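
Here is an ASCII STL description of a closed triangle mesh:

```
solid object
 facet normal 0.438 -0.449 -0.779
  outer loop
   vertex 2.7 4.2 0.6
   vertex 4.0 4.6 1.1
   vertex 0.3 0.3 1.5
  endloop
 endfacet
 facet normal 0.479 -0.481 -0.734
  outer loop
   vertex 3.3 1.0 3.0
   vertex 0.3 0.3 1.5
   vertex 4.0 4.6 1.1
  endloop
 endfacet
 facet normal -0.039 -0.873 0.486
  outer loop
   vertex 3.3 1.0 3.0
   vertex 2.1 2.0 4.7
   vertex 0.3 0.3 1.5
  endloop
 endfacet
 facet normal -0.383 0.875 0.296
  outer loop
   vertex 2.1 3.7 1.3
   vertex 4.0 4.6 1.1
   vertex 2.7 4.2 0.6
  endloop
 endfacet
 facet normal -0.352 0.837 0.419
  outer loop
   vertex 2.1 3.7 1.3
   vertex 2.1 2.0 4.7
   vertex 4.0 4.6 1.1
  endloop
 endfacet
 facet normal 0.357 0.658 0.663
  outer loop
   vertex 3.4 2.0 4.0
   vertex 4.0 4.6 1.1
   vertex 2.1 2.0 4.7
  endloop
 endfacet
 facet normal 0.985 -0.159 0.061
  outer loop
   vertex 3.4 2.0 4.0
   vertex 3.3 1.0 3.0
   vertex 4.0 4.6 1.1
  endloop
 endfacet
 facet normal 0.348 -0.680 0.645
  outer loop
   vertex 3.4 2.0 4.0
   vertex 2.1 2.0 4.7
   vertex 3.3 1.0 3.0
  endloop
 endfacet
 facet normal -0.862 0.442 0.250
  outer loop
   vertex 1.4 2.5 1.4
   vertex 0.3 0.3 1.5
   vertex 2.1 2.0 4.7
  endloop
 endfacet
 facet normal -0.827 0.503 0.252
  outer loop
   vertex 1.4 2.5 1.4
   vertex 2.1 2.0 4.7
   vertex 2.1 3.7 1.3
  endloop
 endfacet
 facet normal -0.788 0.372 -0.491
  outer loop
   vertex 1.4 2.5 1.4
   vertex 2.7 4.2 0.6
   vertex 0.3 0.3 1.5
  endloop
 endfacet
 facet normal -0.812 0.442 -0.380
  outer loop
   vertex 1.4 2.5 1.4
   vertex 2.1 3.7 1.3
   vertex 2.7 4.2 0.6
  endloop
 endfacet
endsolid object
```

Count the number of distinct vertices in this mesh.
8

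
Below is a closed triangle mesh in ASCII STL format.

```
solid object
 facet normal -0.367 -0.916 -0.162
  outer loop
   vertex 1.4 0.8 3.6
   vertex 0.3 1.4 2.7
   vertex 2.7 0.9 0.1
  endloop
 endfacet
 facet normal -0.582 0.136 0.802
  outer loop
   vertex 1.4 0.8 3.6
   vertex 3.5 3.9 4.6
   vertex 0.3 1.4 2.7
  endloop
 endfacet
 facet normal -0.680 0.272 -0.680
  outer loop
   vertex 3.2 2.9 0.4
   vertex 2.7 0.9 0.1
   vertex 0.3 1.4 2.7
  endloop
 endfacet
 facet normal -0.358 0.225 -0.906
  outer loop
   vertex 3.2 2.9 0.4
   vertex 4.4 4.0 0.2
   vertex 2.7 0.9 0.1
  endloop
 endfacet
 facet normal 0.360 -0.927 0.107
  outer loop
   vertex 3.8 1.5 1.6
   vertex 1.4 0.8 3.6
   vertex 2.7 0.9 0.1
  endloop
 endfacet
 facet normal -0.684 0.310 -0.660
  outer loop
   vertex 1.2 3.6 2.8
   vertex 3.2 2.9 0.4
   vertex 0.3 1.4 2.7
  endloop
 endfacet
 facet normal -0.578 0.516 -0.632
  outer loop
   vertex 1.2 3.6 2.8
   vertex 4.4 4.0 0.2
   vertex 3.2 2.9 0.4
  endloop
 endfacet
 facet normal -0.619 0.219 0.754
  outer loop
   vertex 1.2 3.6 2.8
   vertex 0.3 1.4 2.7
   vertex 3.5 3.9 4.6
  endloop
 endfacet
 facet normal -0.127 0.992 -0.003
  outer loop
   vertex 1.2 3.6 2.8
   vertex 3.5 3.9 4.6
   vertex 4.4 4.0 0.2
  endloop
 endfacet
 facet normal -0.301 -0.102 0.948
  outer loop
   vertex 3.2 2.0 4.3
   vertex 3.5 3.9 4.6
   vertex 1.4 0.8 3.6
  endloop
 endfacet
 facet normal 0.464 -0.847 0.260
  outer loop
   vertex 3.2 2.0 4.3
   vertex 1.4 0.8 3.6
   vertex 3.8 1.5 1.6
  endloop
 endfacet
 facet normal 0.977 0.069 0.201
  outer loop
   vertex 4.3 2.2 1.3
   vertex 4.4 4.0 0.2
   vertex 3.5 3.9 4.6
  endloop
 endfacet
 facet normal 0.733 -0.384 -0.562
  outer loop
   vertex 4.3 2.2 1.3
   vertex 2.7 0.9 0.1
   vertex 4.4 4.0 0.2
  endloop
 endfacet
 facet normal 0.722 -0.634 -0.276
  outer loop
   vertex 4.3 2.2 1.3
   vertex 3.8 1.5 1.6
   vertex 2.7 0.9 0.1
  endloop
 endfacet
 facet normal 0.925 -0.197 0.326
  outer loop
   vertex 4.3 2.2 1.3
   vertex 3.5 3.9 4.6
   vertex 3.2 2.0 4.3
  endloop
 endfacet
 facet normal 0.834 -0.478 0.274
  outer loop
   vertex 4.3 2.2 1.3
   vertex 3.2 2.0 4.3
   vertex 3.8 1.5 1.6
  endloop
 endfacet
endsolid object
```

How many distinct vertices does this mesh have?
10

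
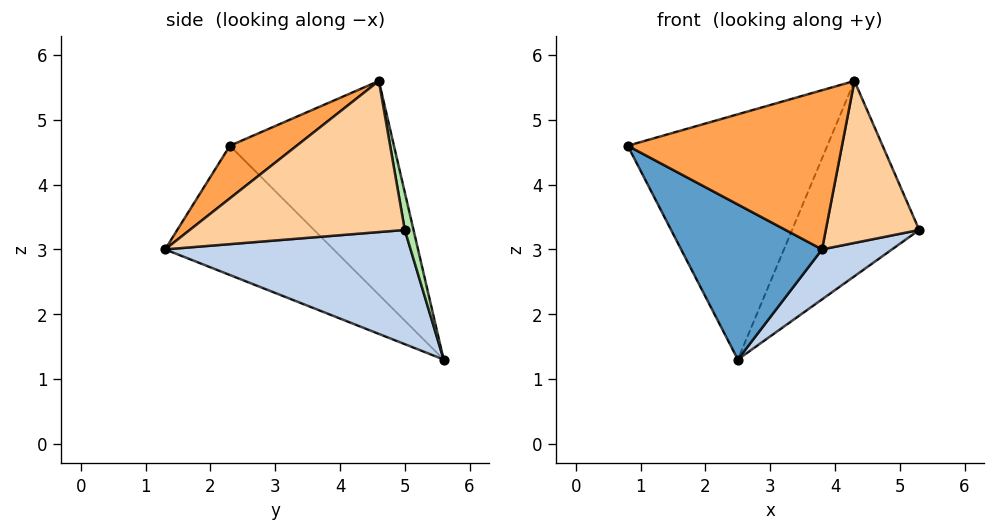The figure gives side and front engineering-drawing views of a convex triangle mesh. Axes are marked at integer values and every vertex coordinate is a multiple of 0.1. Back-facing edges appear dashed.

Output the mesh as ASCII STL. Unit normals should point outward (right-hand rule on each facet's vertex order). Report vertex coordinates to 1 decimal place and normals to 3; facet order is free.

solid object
 facet normal -0.532 -0.446 -0.720
  outer loop
   vertex 2.5 5.6 1.3
   vertex 3.8 1.3 3.0
   vertex 0.8 2.3 4.6
  endloop
 endfacet
 facet normal 0.551 -0.157 -0.819
  outer loop
   vertex 2.5 5.6 1.3
   vertex 5.3 5.0 3.3
   vertex 3.8 1.3 3.0
  endloop
 endfacet
 facet normal 0.195 -0.625 0.756
  outer loop
   vertex 4.3 4.6 5.6
   vertex 0.8 2.3 4.6
   vertex 3.8 1.3 3.0
  endloop
 endfacet
 facet normal 0.871 -0.379 0.313
  outer loop
   vertex 4.3 4.6 5.6
   vertex 3.8 1.3 3.0
   vertex 5.3 5.0 3.3
  endloop
 endfacet
 facet normal -0.580 0.706 0.407
  outer loop
   vertex 4.3 4.6 5.6
   vertex 2.5 5.6 1.3
   vertex 0.8 2.3 4.6
  endloop
 endfacet
 facet normal 0.067 0.978 0.199
  outer loop
   vertex 4.3 4.6 5.6
   vertex 5.3 5.0 3.3
   vertex 2.5 5.6 1.3
  endloop
 endfacet
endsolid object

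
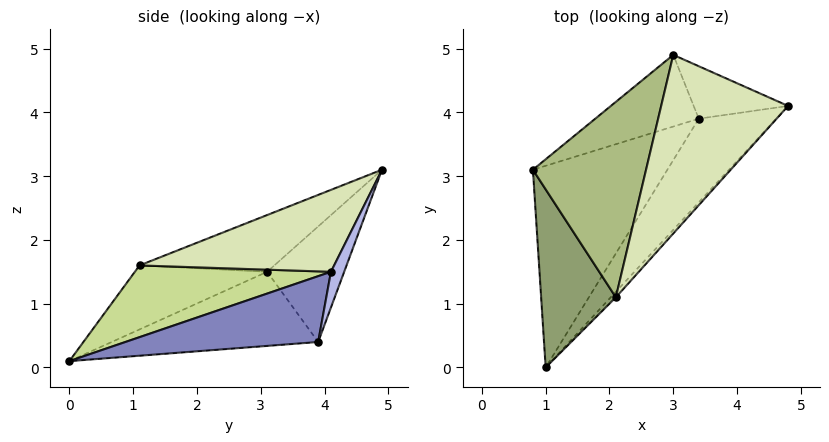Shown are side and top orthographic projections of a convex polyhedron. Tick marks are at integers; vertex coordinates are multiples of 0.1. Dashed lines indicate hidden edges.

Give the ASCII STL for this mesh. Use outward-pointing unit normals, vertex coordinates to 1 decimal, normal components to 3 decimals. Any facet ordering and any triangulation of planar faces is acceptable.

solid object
 facet normal -0.453 0.342 -0.823
  outer loop
   vertex 3.4 3.9 0.4
   vertex 1.0 0.0 0.1
   vertex 0.8 3.1 1.5
  endloop
 endfacet
 facet normal 0.613 -0.322 -0.722
  outer loop
   vertex 3.4 3.9 0.4
   vertex 4.8 4.1 1.5
   vertex 1.0 0.0 0.1
  endloop
 endfacet
 facet normal -0.413 0.833 -0.370
  outer loop
   vertex 3.4 3.9 0.4
   vertex 0.8 3.1 1.5
   vertex 3.0 4.9 3.1
  endloop
 endfacet
 facet normal 0.124 0.936 -0.328
  outer loop
   vertex 3.4 3.9 0.4
   vertex 3.0 4.9 3.1
   vertex 4.8 4.1 1.5
  endloop
 endfacet
 facet normal -0.607 -0.359 0.709
  outer loop
   vertex 2.1 1.1 1.6
   vertex 0.8 3.1 1.5
   vertex 1.0 0.0 0.1
  endloop
 endfacet
 facet normal -0.435 -0.240 0.868
  outer loop
   vertex 2.1 1.1 1.6
   vertex 3.0 4.9 3.1
   vertex 0.8 3.1 1.5
  endloop
 endfacet
 facet normal 0.741 -0.669 -0.053
  outer loop
   vertex 2.1 1.1 1.6
   vertex 1.0 0.0 0.1
   vertex 4.8 4.1 1.5
  endloop
 endfacet
 facet normal 0.493 -0.418 0.763
  outer loop
   vertex 2.1 1.1 1.6
   vertex 4.8 4.1 1.5
   vertex 3.0 4.9 3.1
  endloop
 endfacet
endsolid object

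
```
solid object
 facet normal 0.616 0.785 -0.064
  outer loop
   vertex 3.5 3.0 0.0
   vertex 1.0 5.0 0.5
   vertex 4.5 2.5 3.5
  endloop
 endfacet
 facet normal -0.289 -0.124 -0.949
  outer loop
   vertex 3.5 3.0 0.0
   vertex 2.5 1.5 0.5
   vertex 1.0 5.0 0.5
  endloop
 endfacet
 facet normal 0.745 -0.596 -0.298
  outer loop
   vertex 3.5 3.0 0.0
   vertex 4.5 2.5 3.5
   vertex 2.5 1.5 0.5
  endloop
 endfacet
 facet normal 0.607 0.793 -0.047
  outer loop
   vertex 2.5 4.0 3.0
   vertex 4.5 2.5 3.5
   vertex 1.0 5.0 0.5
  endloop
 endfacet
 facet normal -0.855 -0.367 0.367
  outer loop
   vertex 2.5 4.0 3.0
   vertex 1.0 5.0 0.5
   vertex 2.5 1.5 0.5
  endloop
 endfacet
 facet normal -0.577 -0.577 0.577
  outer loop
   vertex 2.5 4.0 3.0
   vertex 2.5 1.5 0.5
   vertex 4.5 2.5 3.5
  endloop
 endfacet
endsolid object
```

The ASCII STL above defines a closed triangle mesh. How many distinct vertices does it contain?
5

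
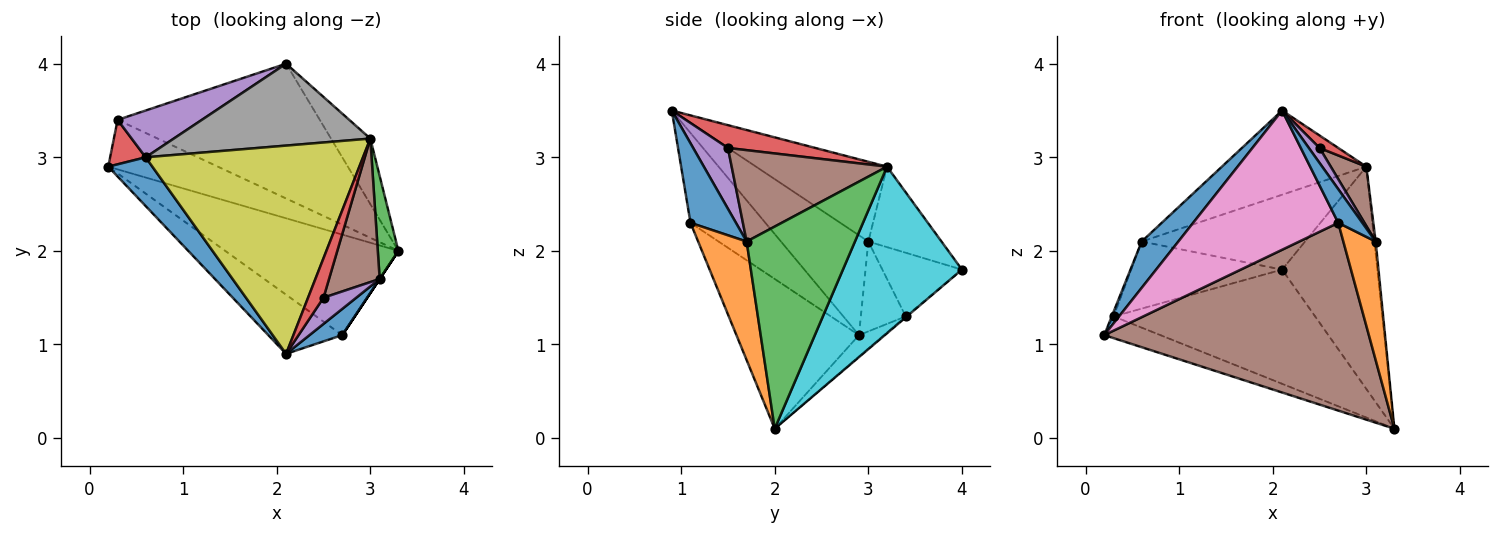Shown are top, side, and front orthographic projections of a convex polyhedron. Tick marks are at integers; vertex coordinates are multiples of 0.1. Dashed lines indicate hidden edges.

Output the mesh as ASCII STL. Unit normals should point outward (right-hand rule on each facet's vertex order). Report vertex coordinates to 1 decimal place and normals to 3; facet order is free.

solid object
 facet normal -0.854 -0.358 0.377
  outer loop
   vertex 0.6 3.0 2.1
   vertex 0.2 2.9 1.1
   vertex 2.1 0.9 3.5
  endloop
 endfacet
 facet normal -0.176 0.396 -0.901
  outer loop
   vertex 0.3 3.4 1.3
   vertex 3.3 2.0 0.1
   vertex 0.2 2.9 1.1
  endloop
 endfacet
 facet normal -0.004 0.646 -0.763
  outer loop
   vertex 0.3 3.4 1.3
   vertex 2.1 4.0 1.8
   vertex 3.3 2.0 0.1
  endloop
 endfacet
 facet normal -0.929 0.039 0.368
  outer loop
   vertex 0.3 3.4 1.3
   vertex 0.2 2.9 1.1
   vertex 0.6 3.0 2.1
  endloop
 endfacet
 facet normal -0.397 0.753 0.525
  outer loop
   vertex 0.3 3.4 1.3
   vertex 0.6 3.0 2.1
   vertex 2.1 4.0 1.8
  endloop
 endfacet
 facet normal -0.378 -0.816 -0.437
  outer loop
   vertex 2.7 1.1 2.3
   vertex 0.2 2.9 1.1
   vertex 3.3 2.0 0.1
  endloop
 endfacet
 facet normal -0.429 -0.831 -0.353
  outer loop
   vertex 2.7 1.1 2.3
   vertex 2.1 0.9 3.5
   vertex 0.2 2.9 1.1
  endloop
 endfacet
 facet normal -0.289 0.646 0.706
  outer loop
   vertex 3.0 3.2 2.9
   vertex 2.1 4.0 1.8
   vertex 0.6 3.0 2.1
  endloop
 endfacet
 facet normal -0.322 0.355 0.878
  outer loop
   vertex 3.0 3.2 2.9
   vertex 0.6 3.0 2.1
   vertex 2.1 0.9 3.5
  endloop
 endfacet
 facet normal 0.768 0.615 -0.181
  outer loop
   vertex 3.0 3.2 2.9
   vertex 3.3 2.0 0.1
   vertex 2.1 4.0 1.8
  endloop
 endfacet
 facet normal 0.831 -0.440 0.342
  outer loop
   vertex 3.1 1.7 2.1
   vertex 2.1 0.9 3.5
   vertex 2.7 1.1 2.3
  endloop
 endfacet
 facet normal 0.832 -0.555 0.000
  outer loop
   vertex 3.1 1.7 2.1
   vertex 2.7 1.1 2.3
   vertex 3.3 2.0 0.1
  endloop
 endfacet
 facet normal 0.995 0.012 0.101
  outer loop
   vertex 3.1 1.7 2.1
   vertex 3.3 2.0 0.1
   vertex 3.0 3.2 2.9
  endloop
 endfacet
 facet normal 0.815 -0.175 0.553
  outer loop
   vertex 2.5 1.5 3.1
   vertex 3.0 3.2 2.9
   vertex 2.1 0.9 3.5
  endloop
 endfacet
 facet normal 0.850 -0.261 0.458
  outer loop
   vertex 2.5 1.5 3.1
   vertex 2.1 0.9 3.5
   vertex 3.1 1.7 2.1
  endloop
 endfacet
 facet normal 0.858 -0.196 0.475
  outer loop
   vertex 2.5 1.5 3.1
   vertex 3.1 1.7 2.1
   vertex 3.0 3.2 2.9
  endloop
 endfacet
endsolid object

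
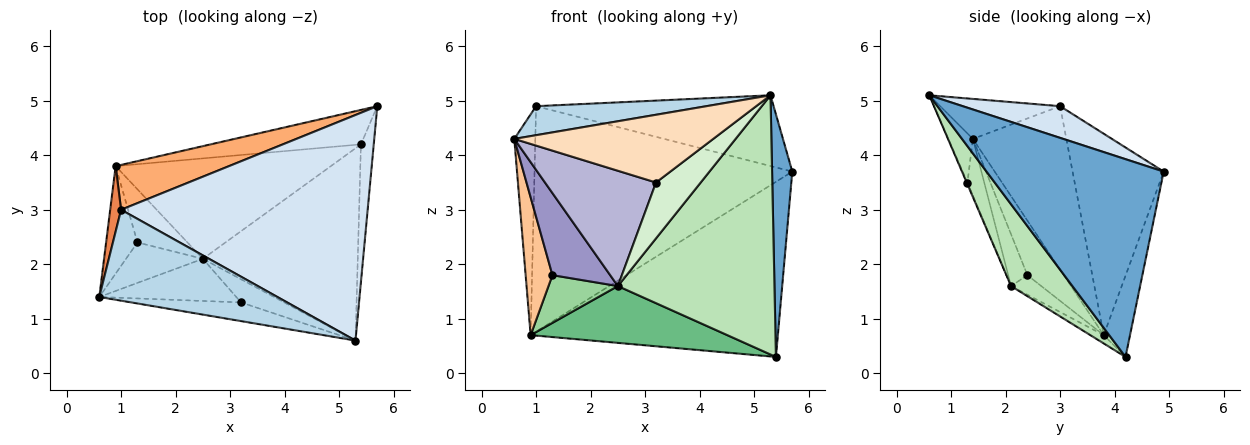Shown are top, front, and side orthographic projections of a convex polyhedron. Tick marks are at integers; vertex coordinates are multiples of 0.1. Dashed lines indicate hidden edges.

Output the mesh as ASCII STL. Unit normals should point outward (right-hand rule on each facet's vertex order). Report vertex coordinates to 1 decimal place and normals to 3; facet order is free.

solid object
 facet normal 0.992 -0.113 -0.064
  outer loop
   vertex 5.4 4.2 0.3
   vertex 5.7 4.9 3.7
   vertex 5.3 0.6 5.1
  endloop
 endfacet
 facet normal -0.104 0.976 -0.192
  outer loop
   vertex 0.9 3.8 0.7
   vertex 5.7 4.9 3.7
   vertex 5.4 4.2 0.3
  endloop
 endfacet
 facet normal -0.209 -0.297 0.932
  outer loop
   vertex 1.0 3.0 4.9
   vertex 0.6 1.4 4.3
   vertex 5.3 0.6 5.1
  endloop
 endfacet
 facet normal 0.122 0.297 0.947
  outer loop
   vertex 1.0 3.0 4.9
   vertex 5.3 0.6 5.1
   vertex 5.7 4.9 3.7
  endloop
 endfacet
 facet normal -0.974 0.219 0.065
  outer loop
   vertex 1.0 3.0 4.9
   vertex 0.9 3.8 0.7
   vertex 0.6 1.4 4.3
  endloop
 endfacet
 facet normal -0.328 0.927 0.184
  outer loop
   vertex 1.0 3.0 4.9
   vertex 5.7 4.9 3.7
   vertex 0.9 3.8 0.7
  endloop
 endfacet
 facet normal -0.730 -0.539 -0.420
  outer loop
   vertex 1.3 2.4 1.8
   vertex 0.6 1.4 4.3
   vertex 0.9 3.8 0.7
  endloop
 endfacet
 facet normal -0.118 -0.957 -0.264
  outer loop
   vertex 3.2 1.3 3.5
   vertex 5.3 0.6 5.1
   vertex 0.6 1.4 4.3
  endloop
 endfacet
 facet normal -0.034 -0.492 -0.870
  outer loop
   vertex 2.5 2.1 1.6
   vertex 0.9 3.8 0.7
   vertex 5.4 4.2 0.3
  endloop
 endfacet
 facet normal -0.279 -0.641 -0.715
  outer loop
   vertex 2.5 2.1 1.6
   vertex 1.3 2.4 1.8
   vertex 0.9 3.8 0.7
  endloop
 endfacet
 facet normal 0.300 -0.766 -0.568
  outer loop
   vertex 2.5 2.1 1.6
   vertex 5.4 4.2 0.3
   vertex 5.3 0.6 5.1
  endloop
 endfacet
 facet normal -0.016 -0.924 -0.383
  outer loop
   vertex 2.5 2.1 1.6
   vertex 5.3 0.6 5.1
   vertex 3.2 1.3 3.5
  endloop
 endfacet
 facet normal -0.286 -0.860 -0.424
  outer loop
   vertex 2.5 2.1 1.6
   vertex 0.6 1.4 4.3
   vertex 1.3 2.4 1.8
  endloop
 endfacet
 facet normal -0.140 -0.930 -0.340
  outer loop
   vertex 2.5 2.1 1.6
   vertex 3.2 1.3 3.5
   vertex 0.6 1.4 4.3
  endloop
 endfacet
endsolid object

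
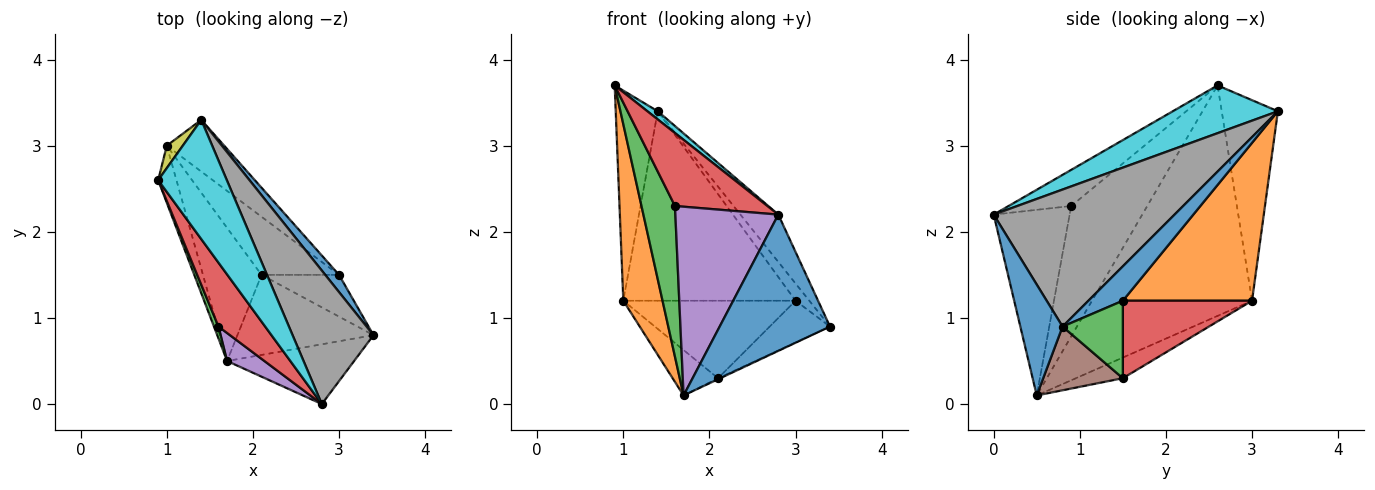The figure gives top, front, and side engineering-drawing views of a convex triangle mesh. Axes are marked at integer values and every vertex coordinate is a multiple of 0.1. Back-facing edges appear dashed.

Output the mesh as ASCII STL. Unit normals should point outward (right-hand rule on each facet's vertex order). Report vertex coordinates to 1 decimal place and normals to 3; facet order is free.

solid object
 facet normal 0.331 -0.864 -0.379
  outer loop
   vertex 2.8 0.0 2.2
   vertex 1.7 0.5 0.1
   vertex 3.4 0.8 0.9
  endloop
 endfacet
 facet normal -0.968 -0.237 -0.077
  outer loop
   vertex 1.0 3.0 1.2
   vertex 1.7 0.5 0.1
   vertex 0.9 2.6 3.7
  endloop
 endfacet
 facet normal -0.915 -0.403 0.032
  outer loop
   vertex 1.6 0.9 2.3
   vertex 0.9 2.6 3.7
   vertex 1.7 0.5 0.1
  endloop
 endfacet
 facet normal -0.454 -0.670 0.587
  outer loop
   vertex 1.6 0.9 2.3
   vertex 2.8 0.0 2.2
   vertex 0.9 2.6 3.7
  endloop
 endfacet
 facet normal -0.589 -0.799 0.118
  outer loop
   vertex 1.6 0.9 2.3
   vertex 1.7 0.5 0.1
   vertex 2.8 0.0 2.2
  endloop
 endfacet
 facet normal 0.424 0.011 -0.906
  outer loop
   vertex 2.1 1.5 0.3
   vertex 3.4 0.8 0.9
   vertex 1.7 0.5 0.1
  endloop
 endfacet
 facet normal -0.317 0.306 -0.898
  outer loop
   vertex 2.1 1.5 0.3
   vertex 1.7 0.5 0.1
   vertex 1.0 3.0 1.2
  endloop
 endfacet
 facet normal 0.847 0.178 0.500
  outer loop
   vertex 1.4 3.3 3.4
   vertex 2.8 0.0 2.2
   vertex 3.4 0.8 0.9
  endloop
 endfacet
 facet normal -0.799 0.598 0.064
  outer loop
   vertex 1.4 3.3 3.4
   vertex 1.0 3.0 1.2
   vertex 0.9 2.6 3.7
  endloop
 endfacet
 facet normal 0.570 -0.056 0.820
  outer loop
   vertex 1.4 3.3 3.4
   vertex 0.9 2.6 3.7
   vertex 2.8 0.0 2.2
  endloop
 endfacet
 facet normal 0.870 0.348 0.348
  outer loop
   vertex 3.0 1.5 1.2
   vertex 1.4 3.3 3.4
   vertex 3.4 0.8 0.9
  endloop
 endfacet
 facet normal 0.586 0.782 -0.213
  outer loop
   vertex 3.0 1.5 1.2
   vertex 1.0 3.0 1.2
   vertex 1.4 3.3 3.4
  endloop
 endfacet
 facet normal 0.577 0.577 -0.577
  outer loop
   vertex 3.0 1.5 1.2
   vertex 3.4 0.8 0.9
   vertex 2.1 1.5 0.3
  endloop
 endfacet
 facet normal 0.514 0.686 -0.514
  outer loop
   vertex 3.0 1.5 1.2
   vertex 2.1 1.5 0.3
   vertex 1.0 3.0 1.2
  endloop
 endfacet
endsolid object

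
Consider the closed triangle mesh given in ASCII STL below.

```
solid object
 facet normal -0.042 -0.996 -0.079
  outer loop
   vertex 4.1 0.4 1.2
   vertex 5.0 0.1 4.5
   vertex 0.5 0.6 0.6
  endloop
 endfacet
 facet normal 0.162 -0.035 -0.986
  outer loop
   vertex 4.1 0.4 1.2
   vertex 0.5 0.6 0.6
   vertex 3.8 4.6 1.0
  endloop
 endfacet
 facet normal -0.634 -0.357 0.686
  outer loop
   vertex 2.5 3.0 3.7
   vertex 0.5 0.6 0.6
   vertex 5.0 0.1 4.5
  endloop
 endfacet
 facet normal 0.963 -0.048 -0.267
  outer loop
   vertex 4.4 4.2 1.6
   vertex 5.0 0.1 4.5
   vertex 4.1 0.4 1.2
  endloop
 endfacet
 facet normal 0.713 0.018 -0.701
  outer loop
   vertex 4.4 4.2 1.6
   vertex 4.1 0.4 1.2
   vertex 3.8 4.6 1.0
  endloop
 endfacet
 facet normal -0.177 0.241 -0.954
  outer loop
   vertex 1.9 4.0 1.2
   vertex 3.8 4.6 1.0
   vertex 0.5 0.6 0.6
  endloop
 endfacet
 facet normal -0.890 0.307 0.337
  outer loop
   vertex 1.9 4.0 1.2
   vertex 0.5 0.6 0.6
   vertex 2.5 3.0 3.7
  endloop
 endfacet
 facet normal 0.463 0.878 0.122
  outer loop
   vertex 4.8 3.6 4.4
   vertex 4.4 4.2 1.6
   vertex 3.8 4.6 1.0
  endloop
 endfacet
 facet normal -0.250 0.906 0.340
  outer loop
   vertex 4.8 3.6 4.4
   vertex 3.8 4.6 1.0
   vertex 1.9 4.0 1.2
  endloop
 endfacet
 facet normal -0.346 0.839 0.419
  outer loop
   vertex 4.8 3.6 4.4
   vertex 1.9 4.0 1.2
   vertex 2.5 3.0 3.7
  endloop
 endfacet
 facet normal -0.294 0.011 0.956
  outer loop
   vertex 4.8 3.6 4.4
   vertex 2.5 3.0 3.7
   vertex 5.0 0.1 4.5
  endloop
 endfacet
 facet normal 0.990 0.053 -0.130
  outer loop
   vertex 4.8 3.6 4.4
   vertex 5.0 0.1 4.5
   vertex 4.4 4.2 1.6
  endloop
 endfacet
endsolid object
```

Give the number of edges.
18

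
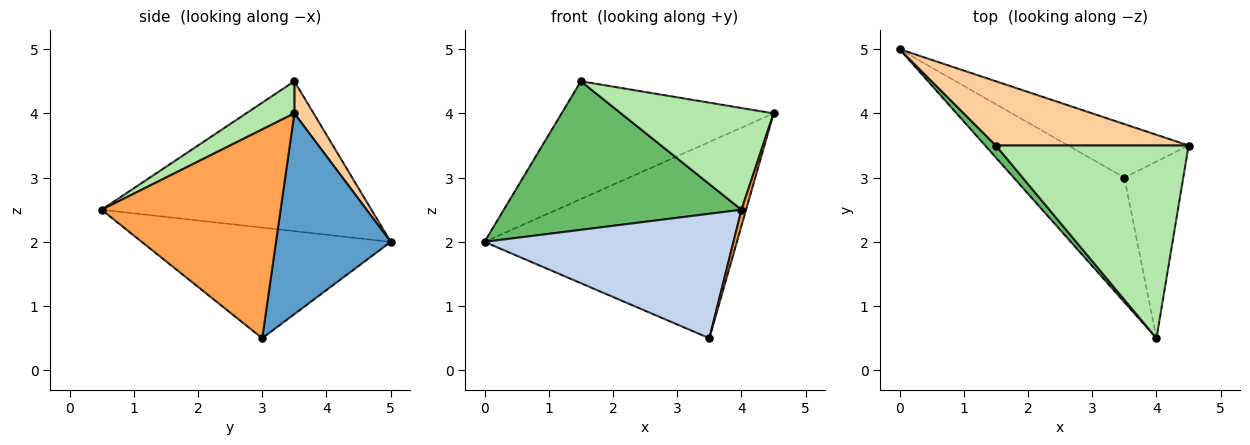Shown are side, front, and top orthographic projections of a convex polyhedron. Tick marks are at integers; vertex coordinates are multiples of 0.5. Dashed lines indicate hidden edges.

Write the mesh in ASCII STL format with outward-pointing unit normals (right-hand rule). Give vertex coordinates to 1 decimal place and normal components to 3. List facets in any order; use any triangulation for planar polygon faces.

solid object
 facet normal 0.402 0.884 -0.241
  outer loop
   vertex 3.5 3.0 0.5
   vertex 0.0 5.0 2.0
   vertex 4.5 3.5 4.0
  endloop
 endfacet
 facet normal -0.577 -0.577 -0.577
  outer loop
   vertex 3.5 3.0 0.5
   vertex 4.0 0.5 2.5
   vertex 0.0 5.0 2.0
  endloop
 endfacet
 facet normal 0.962 -0.025 -0.271
  outer loop
   vertex 3.5 3.0 0.5
   vertex 4.5 3.5 4.0
   vertex 4.0 0.5 2.5
  endloop
 endfacet
 facet normal 0.080 0.875 0.477
  outer loop
   vertex 1.5 3.5 4.5
   vertex 4.5 3.5 4.0
   vertex 0.0 5.0 2.0
  endloop
 endfacet
 facet normal -0.749 -0.660 0.054
  outer loop
   vertex 1.5 3.5 4.5
   vertex 0.0 5.0 2.0
   vertex 4.0 0.5 2.5
  endloop
 endfacet
 facet normal 0.146 -0.462 0.875
  outer loop
   vertex 1.5 3.5 4.5
   vertex 4.0 0.5 2.5
   vertex 4.5 3.5 4.0
  endloop
 endfacet
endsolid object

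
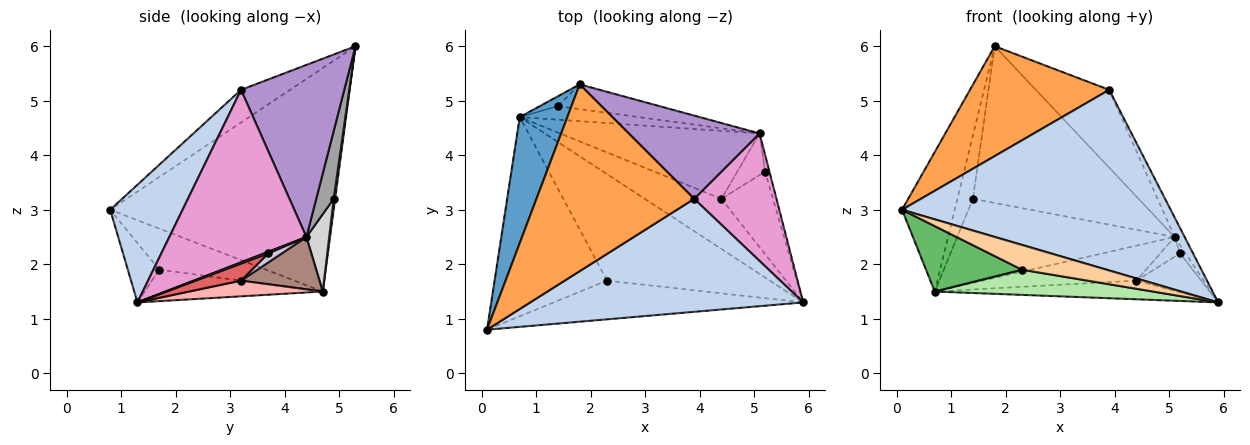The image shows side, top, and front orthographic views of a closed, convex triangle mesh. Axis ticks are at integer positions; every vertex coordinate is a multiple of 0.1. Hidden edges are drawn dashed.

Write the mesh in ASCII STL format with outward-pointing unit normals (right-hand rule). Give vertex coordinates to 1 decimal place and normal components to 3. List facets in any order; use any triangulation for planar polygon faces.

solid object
 facet normal -0.953 0.225 0.203
  outer loop
   vertex 0.7 4.7 1.5
   vertex 0.1 0.8 3.0
   vertex 1.8 5.3 6.0
  endloop
 endfacet
 facet normal 0.223 -0.827 0.517
  outer loop
   vertex 3.9 3.2 5.2
   vertex 0.1 0.8 3.0
   vertex 5.9 1.3 1.3
  endloop
 endfacet
 facet normal -0.176 -0.499 0.848
  outer loop
   vertex 3.9 3.2 5.2
   vertex 1.8 5.3 6.0
   vertex 0.1 0.8 3.0
  endloop
 endfacet
 facet normal -0.196 -0.529 -0.826
  outer loop
   vertex 2.3 1.7 1.9
   vertex 5.9 1.3 1.3
   vertex 0.1 0.8 3.0
  endloop
 endfacet
 facet normal -0.328 -0.295 -0.897
  outer loop
   vertex 2.3 1.7 1.9
   vertex 0.1 0.8 3.0
   vertex 0.7 4.7 1.5
  endloop
 endfacet
 facet normal -0.185 -0.226 -0.957
  outer loop
   vertex 2.3 1.7 1.9
   vertex 0.7 4.7 1.5
   vertex 5.9 1.3 1.3
  endloop
 endfacet
 facet normal 0.286 0.409 -0.867
  outer loop
   vertex 4.4 3.2 1.7
   vertex 5.2 3.7 2.2
   vertex 5.9 1.3 1.3
  endloop
 endfacet
 facet normal 0.189 0.343 -0.920
  outer loop
   vertex 4.4 3.2 1.7
   vertex 5.9 1.3 1.3
   vertex 0.7 4.7 1.5
  endloop
 endfacet
 facet normal 0.693 0.492 0.527
  outer loop
   vertex 5.1 4.4 2.5
   vertex 1.8 5.3 6.0
   vertex 3.9 3.2 5.2
  endloop
 endfacet
 facet normal 0.284 0.412 -0.866
  outer loop
   vertex 5.1 4.4 2.5
   vertex 5.2 3.7 2.2
   vertex 4.4 3.2 1.7
  endloop
 endfacet
 facet normal 0.227 0.445 -0.866
  outer loop
   vertex 5.1 4.4 2.5
   vertex 4.4 3.2 1.7
   vertex 0.7 4.7 1.5
  endloop
 endfacet
 facet normal 0.309 0.412 -0.857
  outer loop
   vertex 5.1 4.4 2.5
   vertex 5.9 1.3 1.3
   vertex 5.2 3.7 2.2
  endloop
 endfacet
 facet normal 0.901 0.066 0.430
  outer loop
   vertex 5.1 4.4 2.5
   vertex 3.9 3.2 5.2
   vertex 5.9 1.3 1.3
  endloop
 endfacet
 facet normal 0.092 0.984 -0.154
  outer loop
   vertex 1.4 4.9 3.2
   vertex 0.7 4.7 1.5
   vertex 1.8 5.3 6.0
  endloop
 endfacet
 facet normal 0.103 0.982 -0.155
  outer loop
   vertex 1.4 4.9 3.2
   vertex 1.8 5.3 6.0
   vertex 5.1 4.4 2.5
  endloop
 endfacet
 facet normal 0.103 0.982 -0.158
  outer loop
   vertex 1.4 4.9 3.2
   vertex 5.1 4.4 2.5
   vertex 0.7 4.7 1.5
  endloop
 endfacet
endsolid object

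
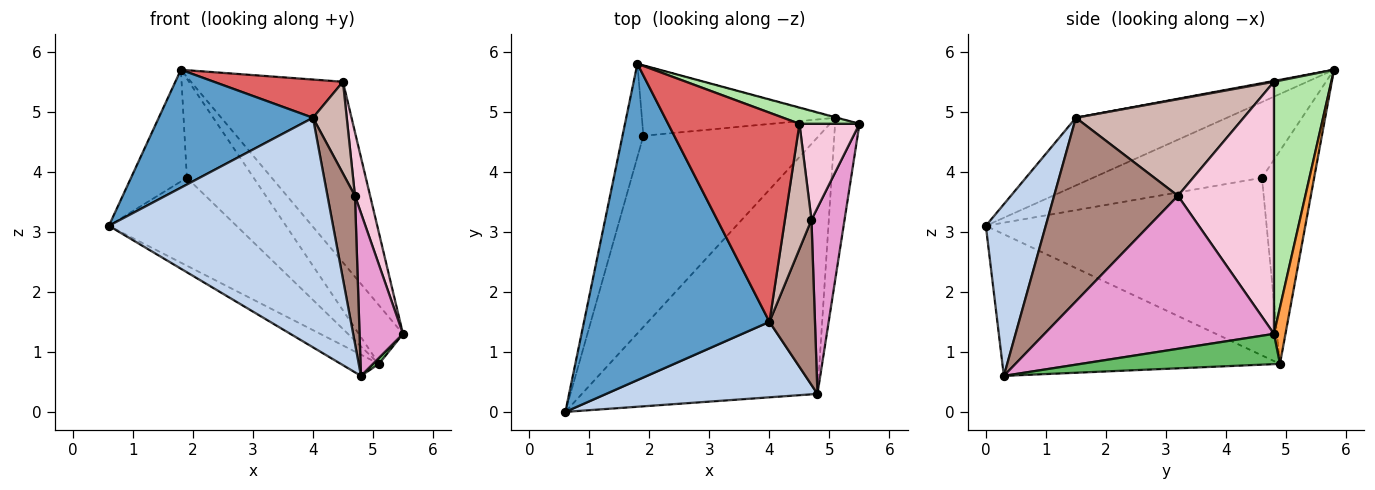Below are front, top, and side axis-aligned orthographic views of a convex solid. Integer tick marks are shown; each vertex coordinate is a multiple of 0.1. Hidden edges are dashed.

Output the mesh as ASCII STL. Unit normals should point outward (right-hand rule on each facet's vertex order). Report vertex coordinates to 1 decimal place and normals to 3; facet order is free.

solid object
 facet normal -0.324 -0.330 0.887
  outer loop
   vertex 4.0 1.5 4.9
   vertex 1.8 5.8 5.7
   vertex 0.6 0.0 3.1
  endloop
 endfacet
 facet normal 0.246 -0.921 0.303
  outer loop
   vertex 4.0 1.5 4.9
   vertex 0.6 0.0 3.1
   vertex 4.8 0.3 0.6
  endloop
 endfacet
 facet normal 0.252 0.968 -0.008
  outer loop
   vertex 5.1 4.9 0.8
   vertex 1.8 5.8 5.7
   vertex 5.5 4.8 1.3
  endloop
 endfacet
 facet normal -0.514 0.071 -0.855
  outer loop
   vertex 5.1 4.9 0.8
   vertex 4.8 0.3 0.6
   vertex 0.6 0.0 3.1
  endloop
 endfacet
 facet normal 0.778 -0.023 -0.627
  outer loop
   vertex 5.1 4.9 0.8
   vertex 5.5 4.8 1.3
   vertex 4.8 0.3 0.6
  endloop
 endfacet
 facet normal 0.352 0.932 0.084
  outer loop
   vertex 4.5 4.8 5.5
   vertex 5.5 4.8 1.3
   vertex 1.8 5.8 5.7
  endloop
 endfacet
 facet normal 0.006 -0.180 0.984
  outer loop
   vertex 4.5 4.8 5.5
   vertex 1.8 5.8 5.7
   vertex 4.0 1.5 4.9
  endloop
 endfacet
 facet normal -0.918 0.304 -0.253
  outer loop
   vertex 1.9 4.6 3.9
   vertex 0.6 0.0 3.1
   vertex 1.8 5.8 5.7
  endloop
 endfacet
 facet normal -0.677 0.308 -0.669
  outer loop
   vertex 1.9 4.6 3.9
   vertex 5.1 4.9 0.8
   vertex 0.6 0.0 3.1
  endloop
 endfacet
 facet normal -0.537 0.688 -0.488
  outer loop
   vertex 1.9 4.6 3.9
   vertex 1.8 5.8 5.7
   vertex 5.1 4.9 0.8
  endloop
 endfacet
 facet normal 0.949 -0.211 0.235
  outer loop
   vertex 4.7 3.2 3.6
   vertex 4.0 1.5 4.9
   vertex 4.8 0.3 0.6
  endloop
 endfacet
 facet normal 0.947 -0.191 0.260
  outer loop
   vertex 4.7 3.2 3.6
   vertex 4.5 4.8 5.5
   vertex 4.0 1.5 4.9
  endloop
 endfacet
 facet normal 0.961 -0.182 0.208
  outer loop
   vertex 4.7 3.2 3.6
   vertex 4.8 0.3 0.6
   vertex 5.5 4.8 1.3
  endloop
 endfacet
 facet normal 0.962 -0.152 0.229
  outer loop
   vertex 4.7 3.2 3.6
   vertex 5.5 4.8 1.3
   vertex 4.5 4.8 5.5
  endloop
 endfacet
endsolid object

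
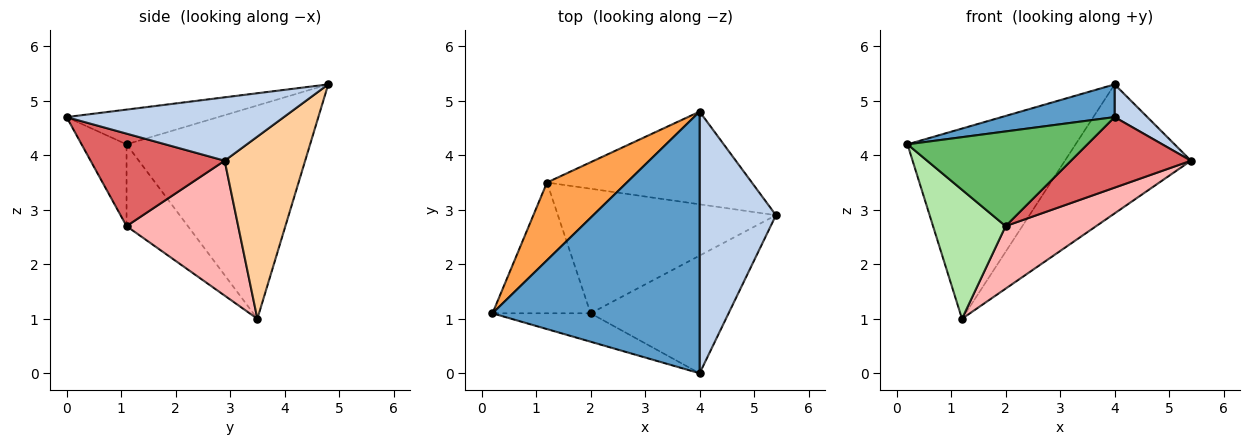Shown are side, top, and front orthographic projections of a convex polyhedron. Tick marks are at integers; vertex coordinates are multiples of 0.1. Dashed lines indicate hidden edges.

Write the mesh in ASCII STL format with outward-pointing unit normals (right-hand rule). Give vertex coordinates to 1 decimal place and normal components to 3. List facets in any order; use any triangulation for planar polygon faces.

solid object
 facet normal -0.164 -0.122 0.979
  outer loop
   vertex 4.0 4.8 5.3
   vertex 0.2 1.1 4.2
   vertex 4.0 0.0 4.7
  endloop
 endfacet
 facet normal 0.636 -0.096 0.766
  outer loop
   vertex 4.0 4.8 5.3
   vertex 4.0 0.0 4.7
   vertex 5.4 2.9 3.9
  endloop
 endfacet
 facet normal -0.711 0.651 0.266
  outer loop
   vertex 4.0 4.8 5.3
   vertex 1.2 3.5 1.0
   vertex 0.2 1.1 4.2
  endloop
 endfacet
 facet normal 0.461 0.721 -0.518
  outer loop
   vertex 4.0 4.8 5.3
   vertex 5.4 2.9 3.9
   vertex 1.2 3.5 1.0
  endloop
 endfacet
 facet normal -0.233 -0.931 -0.279
  outer loop
   vertex 2.0 1.1 2.7
   vertex 4.0 0.0 4.7
   vertex 0.2 1.1 4.2
  endloop
 endfacet
 facet normal -0.510 -0.604 -0.612
  outer loop
   vertex 2.0 1.1 2.7
   vertex 0.2 1.1 4.2
   vertex 1.2 3.5 1.0
  endloop
 endfacet
 facet normal 0.498 -0.446 -0.744
  outer loop
   vertex 2.0 1.1 2.7
   vertex 5.4 2.9 3.9
   vertex 4.0 0.0 4.7
  endloop
 endfacet
 facet normal 0.484 -0.393 -0.782
  outer loop
   vertex 2.0 1.1 2.7
   vertex 1.2 3.5 1.0
   vertex 5.4 2.9 3.9
  endloop
 endfacet
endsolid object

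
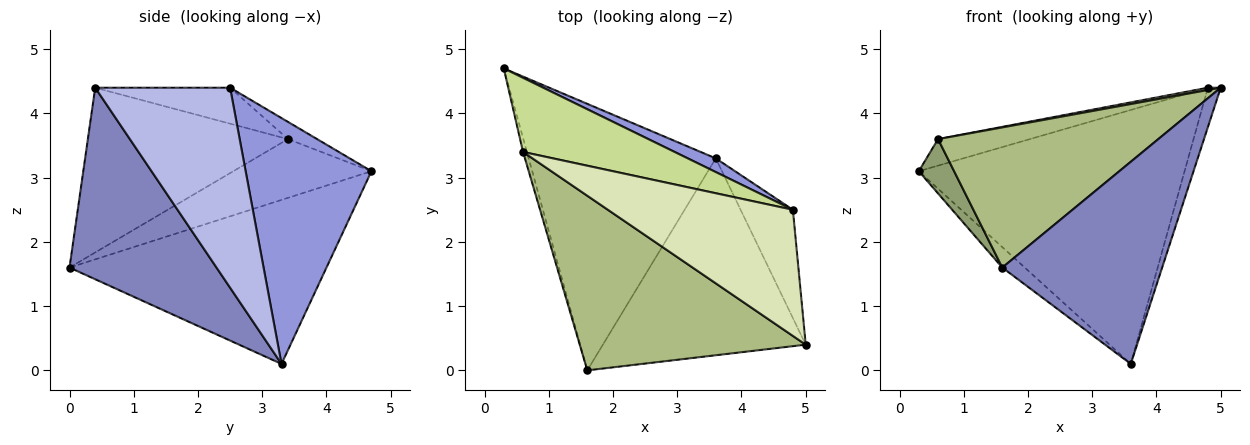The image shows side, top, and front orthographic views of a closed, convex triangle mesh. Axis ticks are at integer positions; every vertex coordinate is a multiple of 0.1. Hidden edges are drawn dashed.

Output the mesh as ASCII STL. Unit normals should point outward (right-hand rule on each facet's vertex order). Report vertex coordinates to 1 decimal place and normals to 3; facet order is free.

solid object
 facet normal -0.658 0.058 -0.751
  outer loop
   vertex 3.6 3.3 0.1
   vertex 1.6 0.0 1.6
   vertex 0.3 4.7 3.1
  endloop
 endfacet
 facet normal 0.550 -0.598 -0.583
  outer loop
   vertex 3.6 3.3 0.1
   vertex 5.0 0.4 4.4
   vertex 1.6 0.0 1.6
  endloop
 endfacet
 facet normal 0.427 0.903 0.049
  outer loop
   vertex 4.8 2.5 4.4
   vertex 3.6 3.3 0.1
   vertex 0.3 4.7 3.1
  endloop
 endfacet
 facet normal 0.963 0.092 -0.252
  outer loop
   vertex 4.8 2.5 4.4
   vertex 5.0 0.4 4.4
   vertex 3.6 3.3 0.1
  endloop
 endfacet
 facet normal -0.967 -0.247 -0.063
  outer loop
   vertex 0.6 3.4 3.6
   vertex 0.3 4.7 3.1
   vertex 1.6 0.0 1.6
  endloop
 endfacet
 facet normal -0.494 -0.544 0.678
  outer loop
   vertex 0.6 3.4 3.6
   vertex 1.6 0.0 1.6
   vertex 5.0 0.4 4.4
  endloop
 endfacet
 facet normal -0.106 0.335 0.936
  outer loop
   vertex 0.6 3.4 3.6
   vertex 4.8 2.5 4.4
   vertex 0.3 4.7 3.1
  endloop
 endfacet
 facet normal -0.191 -0.018 0.981
  outer loop
   vertex 0.6 3.4 3.6
   vertex 5.0 0.4 4.4
   vertex 4.8 2.5 4.4
  endloop
 endfacet
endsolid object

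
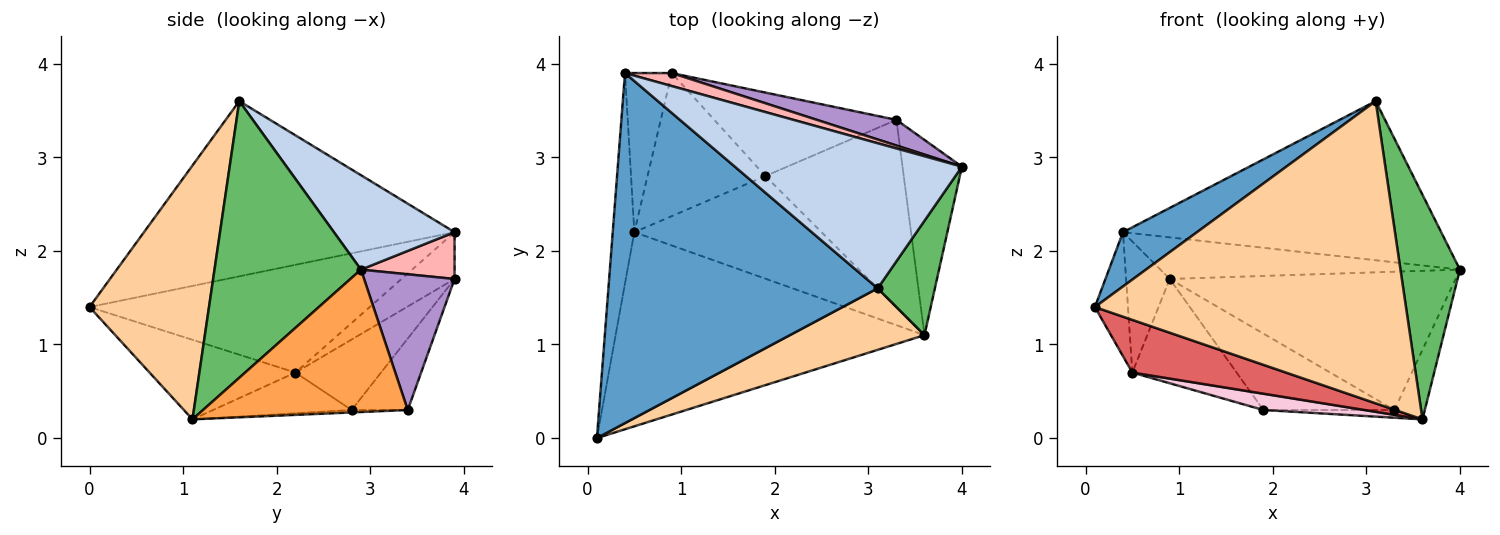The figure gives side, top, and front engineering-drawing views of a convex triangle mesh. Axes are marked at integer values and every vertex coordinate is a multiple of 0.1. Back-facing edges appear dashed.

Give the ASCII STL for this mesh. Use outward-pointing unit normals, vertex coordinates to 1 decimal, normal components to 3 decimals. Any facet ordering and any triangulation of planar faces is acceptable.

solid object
 facet normal -0.541 -0.129 0.831
  outer loop
   vertex 3.1 1.6 3.6
   vertex 0.4 3.9 2.2
   vertex 0.1 0.0 1.4
  endloop
 endfacet
 facet normal 0.270 0.712 0.649
  outer loop
   vertex 3.1 1.6 3.6
   vertex 4.0 2.9 1.8
   vertex 0.4 3.9 2.2
  endloop
 endfacet
 facet normal 0.914 0.136 -0.381
  outer loop
   vertex 3.6 1.1 0.2
   vertex 3.3 3.4 0.3
   vertex 4.0 2.9 1.8
  endloop
 endfacet
 facet normal 0.352 -0.917 0.187
  outer loop
   vertex 3.6 1.1 0.2
   vertex 3.1 1.6 3.6
   vertex 0.1 0.0 1.4
  endloop
 endfacet
 facet normal 0.910 -0.369 0.188
  outer loop
   vertex 3.6 1.1 0.2
   vertex 4.0 2.9 1.8
   vertex 3.1 1.6 3.6
  endloop
 endfacet
 facet normal -0.974 0.115 -0.195
  outer loop
   vertex 0.5 2.2 0.7
   vertex 0.1 0.0 1.4
   vertex 0.4 3.9 2.2
  endloop
 endfacet
 facet normal -0.241 -0.254 -0.937
  outer loop
   vertex 0.5 2.2 0.7
   vertex 3.6 1.1 0.2
   vertex 0.1 0.0 1.4
  endloop
 endfacet
 facet normal 0.286 0.915 0.286
  outer loop
   vertex 0.9 3.9 1.7
   vertex 0.4 3.9 2.2
   vertex 4.0 2.9 1.8
  endloop
 endfacet
 facet normal 0.297 0.939 0.174
  outer loop
   vertex 0.9 3.9 1.7
   vertex 4.0 2.9 1.8
   vertex 3.3 3.4 0.3
  endloop
 endfacet
 facet normal -0.611 0.503 -0.611
  outer loop
   vertex 0.9 3.9 1.7
   vertex 0.5 2.2 0.7
   vertex 0.4 3.9 2.2
  endloop
 endfacet
 facet normal -0.278 0.649 -0.708
  outer loop
   vertex 1.9 2.8 0.3
   vertex 0.9 3.9 1.7
   vertex 3.3 3.4 0.3
  endloop
 endfacet
 facet normal -0.435 0.530 -0.728
  outer loop
   vertex 1.9 2.8 0.3
   vertex 0.5 2.2 0.7
   vertex 0.9 3.9 1.7
  endloop
 endfacet
 facet normal -0.018 0.041 -0.999
  outer loop
   vertex 1.9 2.8 0.3
   vertex 3.3 3.4 0.3
   vertex 3.6 1.1 0.2
  endloop
 endfacet
 facet normal -0.210 -0.153 -0.966
  outer loop
   vertex 1.9 2.8 0.3
   vertex 3.6 1.1 0.2
   vertex 0.5 2.2 0.7
  endloop
 endfacet
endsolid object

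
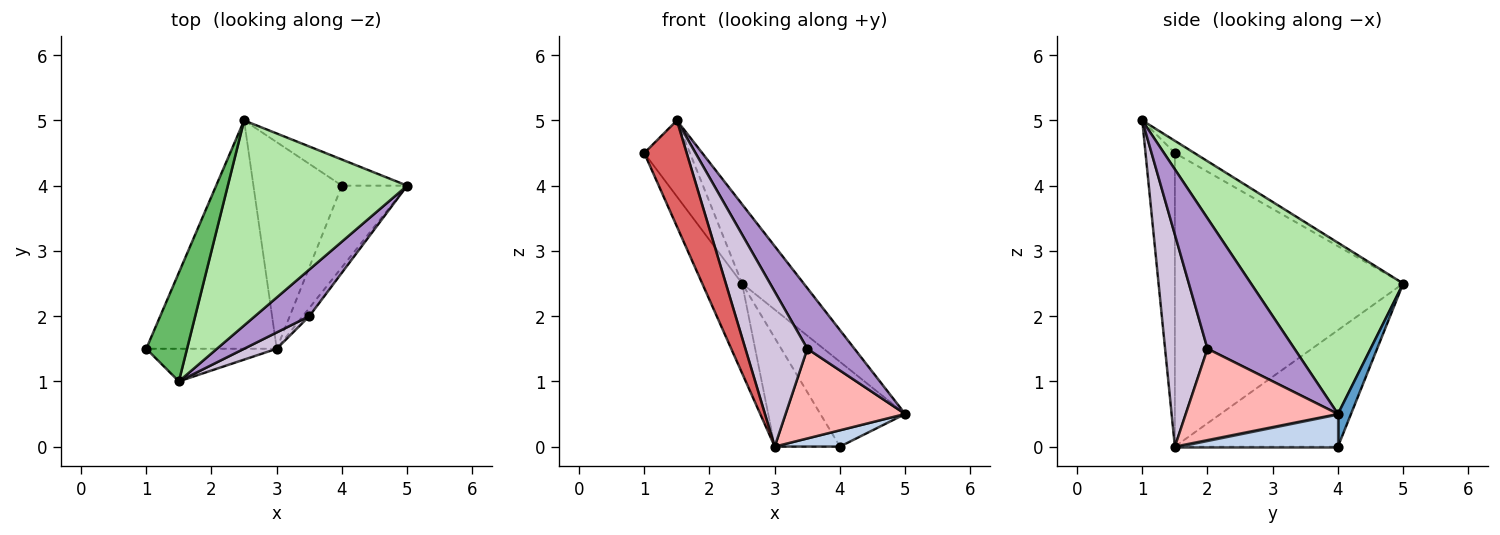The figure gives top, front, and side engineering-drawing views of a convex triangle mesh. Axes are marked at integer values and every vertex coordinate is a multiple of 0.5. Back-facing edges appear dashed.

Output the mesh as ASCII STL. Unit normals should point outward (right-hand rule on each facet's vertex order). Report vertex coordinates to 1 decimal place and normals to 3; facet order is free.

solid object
 facet normal 0.145 0.946 -0.291
  outer loop
   vertex 4.0 4.0 0.0
   vertex 2.5 5.0 2.5
   vertex 5.0 4.0 0.5
  endloop
 endfacet
 facet normal 0.440 -0.176 -0.880
  outer loop
   vertex 3.0 1.5 0.0
   vertex 4.0 4.0 0.0
   vertex 5.0 4.0 0.5
  endloop
 endfacet
 facet normal -0.902 0.158 -0.401
  outer loop
   vertex 3.0 1.5 0.0
   vertex 1.0 1.5 4.5
   vertex 2.5 5.0 2.5
  endloop
 endfacet
 facet normal -0.759 0.303 -0.577
  outer loop
   vertex 3.0 1.5 0.0
   vertex 2.5 5.0 2.5
   vertex 4.0 4.0 0.0
  endloop
 endfacet
 facet normal -0.239 0.557 0.796
  outer loop
   vertex 1.5 1.0 5.0
   vertex 2.5 5.0 2.5
   vertex 1.0 1.5 4.5
  endloop
 endfacet
 facet normal 0.665 0.269 0.697
  outer loop
   vertex 1.5 1.0 5.0
   vertex 5.0 4.0 0.5
   vertex 2.5 5.0 2.5
  endloop
 endfacet
 facet normal -0.552 -0.797 -0.245
  outer loop
   vertex 1.5 1.0 5.0
   vertex 1.0 1.5 4.5
   vertex 3.0 1.5 0.0
  endloop
 endfacet
 facet normal 0.785 -0.617 -0.056
  outer loop
   vertex 3.5 2.0 1.5
   vertex 3.0 1.5 0.0
   vertex 5.0 4.0 0.5
  endloop
 endfacet
 facet normal 0.826 -0.447 0.344
  outer loop
   vertex 3.5 2.0 1.5
   vertex 5.0 4.0 0.5
   vertex 1.5 1.0 5.0
  endloop
 endfacet
 facet normal 0.563 -0.822 0.087
  outer loop
   vertex 3.5 2.0 1.5
   vertex 1.5 1.0 5.0
   vertex 3.0 1.5 0.0
  endloop
 endfacet
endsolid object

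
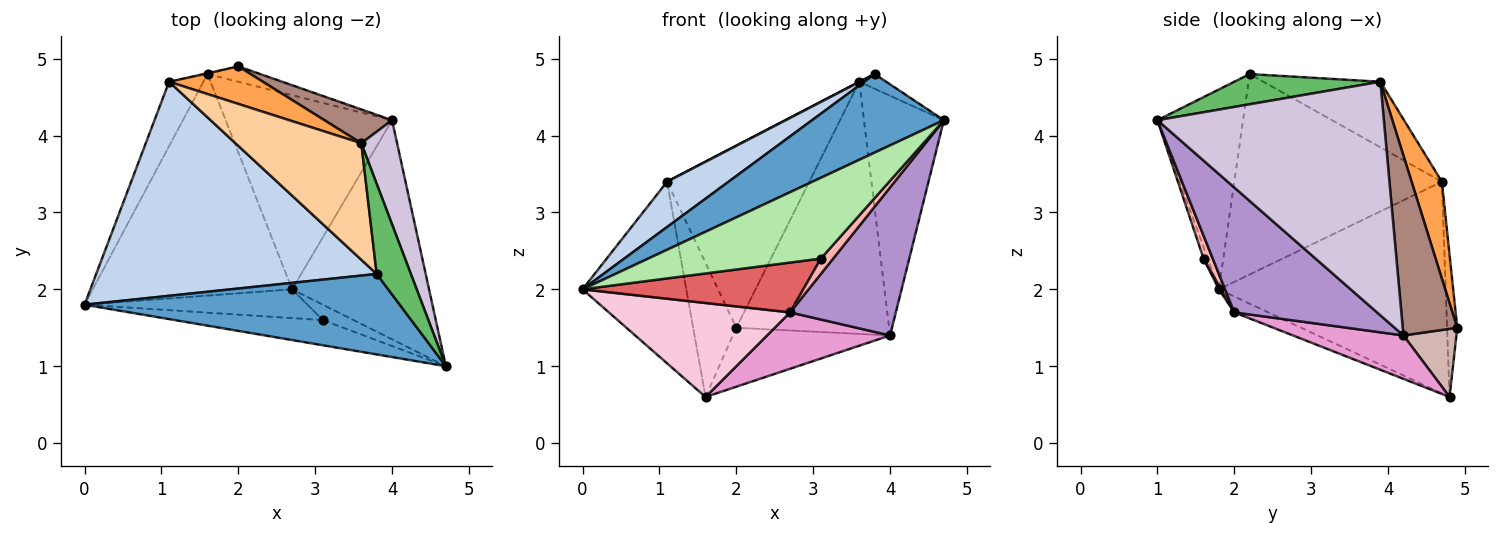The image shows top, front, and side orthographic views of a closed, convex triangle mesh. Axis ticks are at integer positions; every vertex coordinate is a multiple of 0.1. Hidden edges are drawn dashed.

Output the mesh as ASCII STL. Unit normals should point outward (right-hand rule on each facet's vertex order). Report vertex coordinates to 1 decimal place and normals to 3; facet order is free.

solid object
 facet normal -0.413 -0.636 0.652
  outer loop
   vertex 3.8 2.2 4.8
   vertex 0.0 1.8 2.0
   vertex 4.7 1.0 4.2
  endloop
 endfacet
 facet normal -0.573 -0.170 0.802
  outer loop
   vertex 1.1 4.7 3.4
   vertex 0.0 1.8 2.0
   vertex 3.8 2.2 4.8
  endloop
 endfacet
 facet normal 0.204 0.959 0.198
  outer loop
   vertex 3.6 3.9 4.7
   vertex 2.0 4.9 1.5
   vertex 1.1 4.7 3.4
  endloop
 endfacet
 facet normal -0.462 -0.002 0.887
  outer loop
   vertex 3.6 3.9 4.7
   vertex 1.1 4.7 3.4
   vertex 3.8 2.2 4.8
  endloop
 endfacet
 facet normal 0.657 0.121 0.744
  outer loop
   vertex 3.6 3.9 4.7
   vertex 3.8 2.2 4.8
   vertex 4.7 1.0 4.2
  endloop
 endfacet
 facet normal -0.023 -0.954 -0.298
  outer loop
   vertex 3.1 1.6 2.4
   vertex 4.7 1.0 4.2
   vertex 0.0 1.8 2.0
  endloop
 endfacet
 facet normal 0.009 -0.866 -0.500
  outer loop
   vertex 3.1 1.6 2.4
   vertex 0.0 1.8 2.0
   vertex 2.7 2.0 1.7
  endloop
 endfacet
 facet normal 0.469 -0.625 -0.625
  outer loop
   vertex 3.1 1.6 2.4
   vertex 2.7 2.0 1.7
   vertex 4.7 1.0 4.2
  endloop
 endfacet
 facet normal 0.603 -0.446 -0.661
  outer loop
   vertex 4.0 4.2 1.4
   vertex 4.7 1.0 4.2
   vertex 2.7 2.0 1.7
  endloop
 endfacet
 facet normal 0.933 0.329 0.143
  outer loop
   vertex 4.0 4.2 1.4
   vertex 3.6 3.9 4.7
   vertex 4.7 1.0 4.2
  endloop
 endfacet
 facet normal 0.333 0.934 0.125
  outer loop
   vertex 4.0 4.2 1.4
   vertex 2.0 4.9 1.5
   vertex 3.6 3.9 4.7
  endloop
 endfacet
 facet normal 0.310 0.920 -0.240
  outer loop
   vertex 1.6 4.8 0.6
   vertex 2.0 4.9 1.5
   vertex 4.0 4.2 1.4
  endloop
 endfacet
 facet normal 0.243 -0.271 -0.932
  outer loop
   vertex 1.6 4.8 0.6
   vertex 4.0 4.2 1.4
   vertex 2.7 2.0 1.7
  endloop
 endfacet
 facet normal -0.073 -0.389 -0.918
  outer loop
   vertex 1.6 4.8 0.6
   vertex 2.7 2.0 1.7
   vertex 0.0 1.8 2.0
  endloop
 endfacet
 facet normal -0.900 0.412 -0.146
  outer loop
   vertex 1.6 4.8 0.6
   vertex 0.0 1.8 2.0
   vertex 1.1 4.7 3.4
  endloop
 endfacet
 facet normal -0.229 0.973 -0.006
  outer loop
   vertex 1.6 4.8 0.6
   vertex 1.1 4.7 3.4
   vertex 2.0 4.9 1.5
  endloop
 endfacet
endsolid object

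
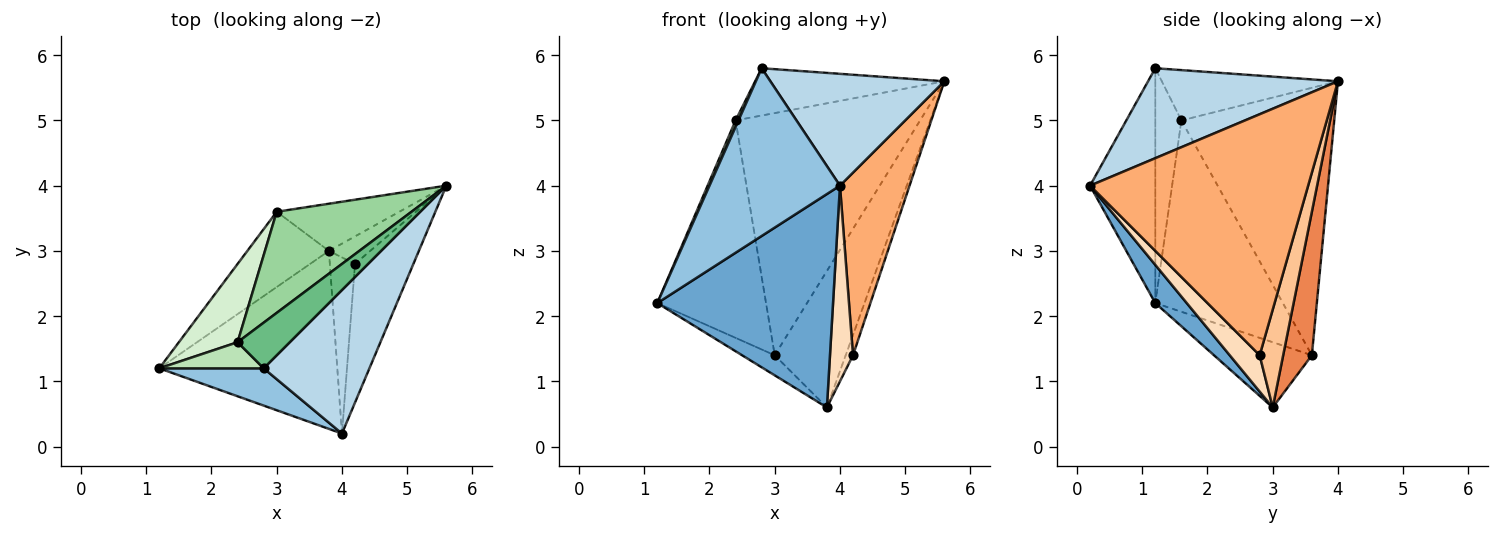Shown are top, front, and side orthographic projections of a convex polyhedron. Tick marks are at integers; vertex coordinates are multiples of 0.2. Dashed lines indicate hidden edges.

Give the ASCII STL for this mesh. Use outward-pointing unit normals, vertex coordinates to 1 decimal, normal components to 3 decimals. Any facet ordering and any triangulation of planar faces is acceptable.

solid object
 facet normal 0.136 -0.761 -0.635
  outer loop
   vertex 3.8 3.0 0.6
   vertex 4.0 0.2 4.0
   vertex 1.2 1.2 2.2
  endloop
 endfacet
 facet normal -0.439 -0.877 0.195
  outer loop
   vertex 2.8 1.2 5.8
   vertex 1.2 1.2 2.2
   vertex 4.0 0.2 4.0
  endloop
 endfacet
 facet normal 0.557 -0.510 0.655
  outer loop
   vertex 2.8 1.2 5.8
   vertex 4.0 0.2 4.0
   vertex 5.6 4.0 5.6
  endloop
 endfacet
 facet normal -0.612 0.204 -0.764
  outer loop
   vertex 3.0 3.6 1.4
   vertex 3.8 3.0 0.6
   vertex 1.2 1.2 2.2
  endloop
 endfacet
 facet normal 0.357 0.883 -0.305
  outer loop
   vertex 3.0 3.6 1.4
   vertex 5.6 4.0 5.6
   vertex 3.8 3.0 0.6
  endloop
 endfacet
 facet normal 0.928 -0.296 -0.225
  outer loop
   vertex 4.2 2.8 1.4
   vertex 5.6 4.0 5.6
   vertex 4.0 0.2 4.0
  endloop
 endfacet
 facet normal 0.886 0.276 -0.374
  outer loop
   vertex 4.2 2.8 1.4
   vertex 3.8 3.0 0.6
   vertex 5.6 4.0 5.6
  endloop
 endfacet
 facet normal 0.695 -0.535 -0.481
  outer loop
   vertex 4.2 2.8 1.4
   vertex 4.0 0.2 4.0
   vertex 3.8 3.0 0.6
  endloop
 endfacet
 facet normal -0.556 0.598 0.577
  outer loop
   vertex 2.4 1.6 5.0
   vertex 2.8 1.2 5.8
   vertex 5.6 4.0 5.6
  endloop
 endfacet
 facet normal -0.607 0.733 0.306
  outer loop
   vertex 2.4 1.6 5.0
   vertex 5.6 4.0 5.6
   vertex 3.0 3.6 1.4
  endloop
 endfacet
 facet normal -0.909 -0.101 0.404
  outer loop
   vertex 2.4 1.6 5.0
   vertex 1.2 1.2 2.2
   vertex 2.8 1.2 5.8
  endloop
 endfacet
 facet normal -0.741 0.632 0.227
  outer loop
   vertex 2.4 1.6 5.0
   vertex 3.0 3.6 1.4
   vertex 1.2 1.2 2.2
  endloop
 endfacet
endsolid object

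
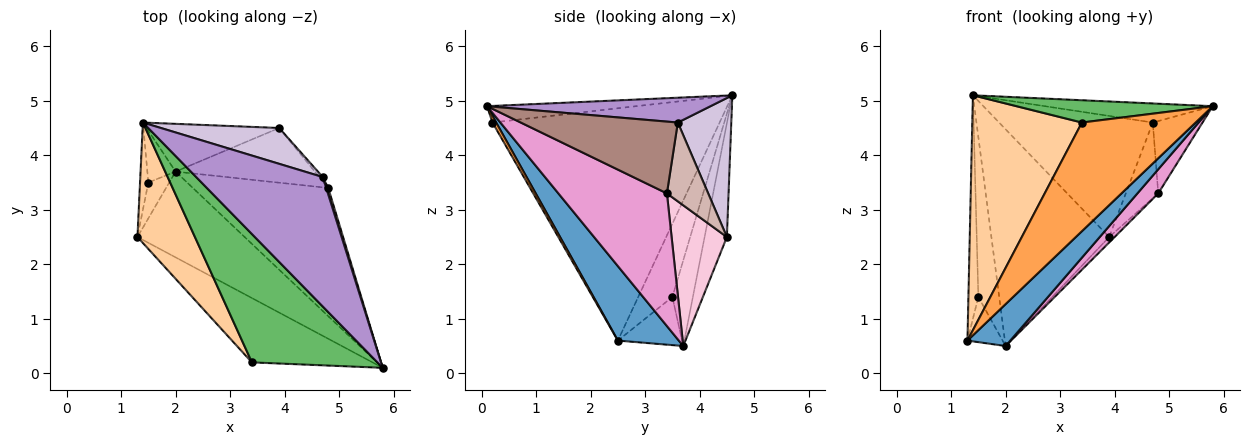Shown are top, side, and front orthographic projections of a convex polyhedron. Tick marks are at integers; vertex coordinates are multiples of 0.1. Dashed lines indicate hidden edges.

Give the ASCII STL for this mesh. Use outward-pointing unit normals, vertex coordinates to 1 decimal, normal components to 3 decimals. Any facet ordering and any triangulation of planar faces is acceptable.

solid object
 facet normal 0.530 -0.372 -0.762
  outer loop
   vertex 2.0 3.7 0.5
   vertex 5.8 0.1 4.9
   vertex 1.3 2.5 0.6
  endloop
 endfacet
 facet normal -0.182 0.960 -0.212
  outer loop
   vertex 3.9 4.5 2.5
   vertex 2.0 3.7 0.5
   vertex 1.4 4.6 5.1
  endloop
 endfacet
 facet normal 0.028 -0.860 -0.509
  outer loop
   vertex 3.4 0.2 4.6
   vertex 1.3 2.5 0.6
   vertex 5.8 0.1 4.9
  endloop
 endfacet
 facet normal -0.879 -0.424 0.218
  outer loop
   vertex 3.4 0.2 4.6
   vertex 1.4 4.6 5.1
   vertex 1.3 2.5 0.6
  endloop
 endfacet
 facet normal -0.129 -0.170 0.977
  outer loop
   vertex 3.4 0.2 4.6
   vertex 5.8 0.1 4.9
   vertex 1.4 4.6 5.1
  endloop
 endfacet
 facet normal -0.955 0.278 -0.108
  outer loop
   vertex 1.5 3.5 1.4
   vertex 1.3 2.5 0.6
   vertex 1.4 4.6 5.1
  endloop
 endfacet
 facet normal -0.820 0.449 -0.356
  outer loop
   vertex 1.5 3.5 1.4
   vertex 2.0 3.7 0.5
   vertex 1.3 2.5 0.6
  endloop
 endfacet
 facet normal -0.683 0.695 -0.225
  outer loop
   vertex 1.5 3.5 1.4
   vertex 1.4 4.6 5.1
   vertex 2.0 3.7 0.5
  endloop
 endfacet
 facet normal 0.191 0.143 0.971
  outer loop
   vertex 4.7 3.6 4.6
   vertex 1.4 4.6 5.1
   vertex 5.8 0.1 4.9
  endloop
 endfacet
 facet normal 0.316 0.910 0.269
  outer loop
   vertex 4.7 3.6 4.6
   vertex 3.9 4.5 2.5
   vertex 1.4 4.6 5.1
  endloop
 endfacet
 facet normal 0.953 0.302 0.027
  outer loop
   vertex 4.8 3.4 3.3
   vertex 4.7 3.6 4.6
   vertex 5.8 0.1 4.9
  endloop
 endfacet
 facet normal 0.786 0.618 -0.035
  outer loop
   vertex 4.8 3.4 3.3
   vertex 3.9 4.5 2.5
   vertex 4.7 3.6 4.6
  endloop
 endfacet
 facet normal 0.694 -0.133 -0.708
  outer loop
   vertex 4.8 3.4 3.3
   vertex 5.8 0.1 4.9
   vertex 2.0 3.7 0.5
  endloop
 endfacet
 facet normal 0.709 0.070 -0.702
  outer loop
   vertex 4.8 3.4 3.3
   vertex 2.0 3.7 0.5
   vertex 3.9 4.5 2.5
  endloop
 endfacet
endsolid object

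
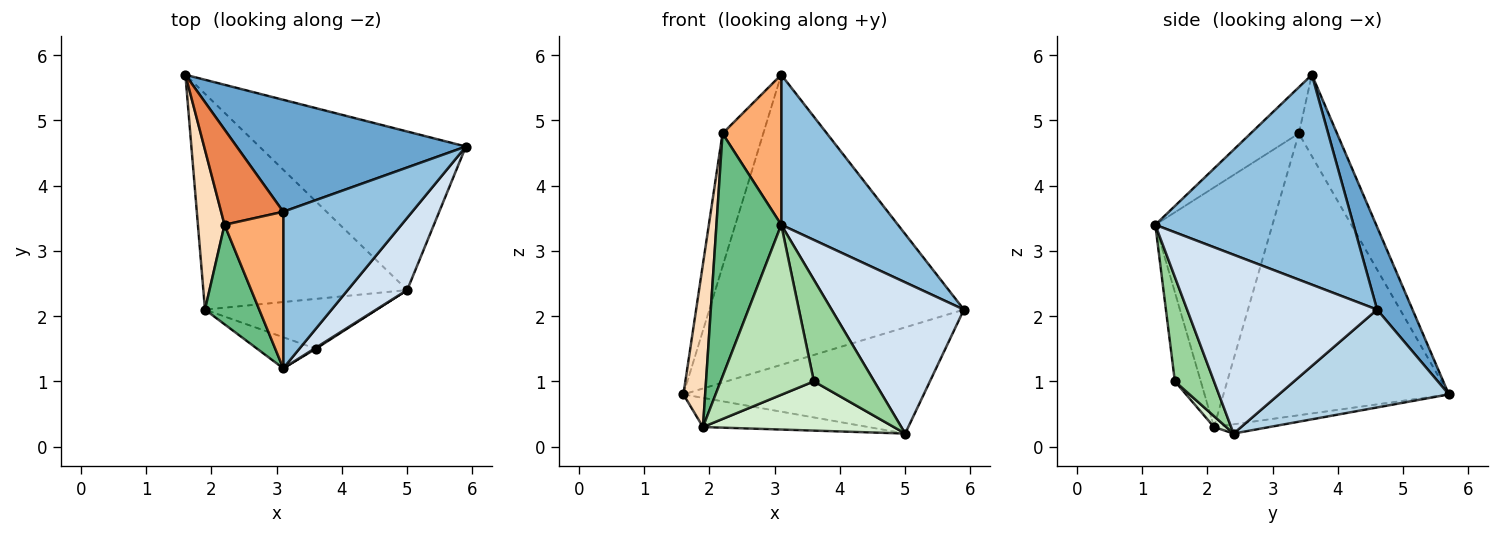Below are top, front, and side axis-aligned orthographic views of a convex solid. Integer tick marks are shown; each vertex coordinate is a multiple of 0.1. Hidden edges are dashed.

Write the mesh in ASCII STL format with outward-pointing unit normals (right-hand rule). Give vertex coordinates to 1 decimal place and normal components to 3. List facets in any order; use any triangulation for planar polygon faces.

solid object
 facet normal 0.129 0.925 0.357
  outer loop
   vertex 3.1 3.6 5.7
   vertex 5.9 4.6 2.1
   vertex 1.6 5.7 0.8
  endloop
 endfacet
 facet normal 0.762 -0.448 0.468
  outer loop
   vertex 3.1 3.6 5.7
   vertex 3.1 1.2 3.4
   vertex 5.9 4.6 2.1
  endloop
 endfacet
 facet normal 0.366 0.518 -0.773
  outer loop
   vertex 5.0 2.4 0.2
   vertex 1.6 5.7 0.8
   vertex 5.9 4.6 2.1
  endloop
 endfacet
 facet normal 0.792 -0.551 0.263
  outer loop
   vertex 5.0 2.4 0.2
   vertex 5.9 4.6 2.1
   vertex 3.1 1.2 3.4
  endloop
 endfacet
 facet normal -0.606 0.647 0.463
  outer loop
   vertex 2.2 3.4 4.8
   vertex 3.1 3.6 5.7
   vertex 1.6 5.7 0.8
  endloop
 endfacet
 facet normal -0.494 -0.602 0.628
  outer loop
   vertex 2.2 3.4 4.8
   vertex 3.1 1.2 3.4
   vertex 3.1 3.6 5.7
  endloop
 endfacet
 facet normal -0.045 0.134 -0.990
  outer loop
   vertex 1.9 2.1 0.3
   vertex 1.6 5.7 0.8
   vertex 5.0 2.4 0.2
  endloop
 endfacet
 facet normal -0.991 -0.096 0.094
  outer loop
   vertex 1.9 2.1 0.3
   vertex 2.2 3.4 4.8
   vertex 1.6 5.7 0.8
  endloop
 endfacet
 facet normal -0.858 -0.475 0.194
  outer loop
   vertex 1.9 2.1 0.3
   vertex 3.1 1.2 3.4
   vertex 2.2 3.4 4.8
  endloop
 endfacet
 facet normal 0.544 -0.839 0.009
  outer loop
   vertex 3.6 1.5 1.0
   vertex 5.0 2.4 0.2
   vertex 3.1 1.2 3.4
  endloop
 endfacet
 facet normal -0.263 -0.949 -0.174
  outer loop
   vertex 3.6 1.5 1.0
   vertex 3.1 1.2 3.4
   vertex 1.9 2.1 0.3
  endloop
 endfacet
 facet normal 0.045 -0.702 -0.711
  outer loop
   vertex 3.6 1.5 1.0
   vertex 1.9 2.1 0.3
   vertex 5.0 2.4 0.2
  endloop
 endfacet
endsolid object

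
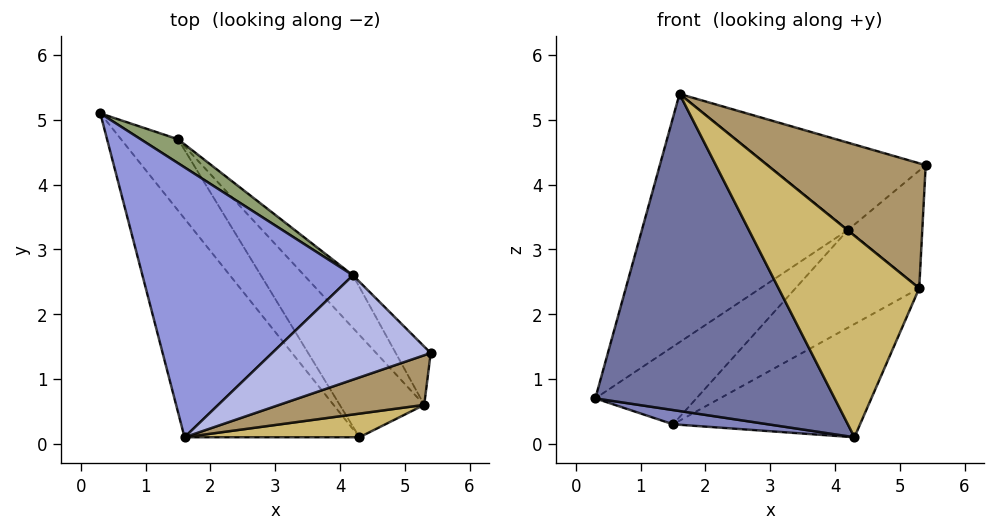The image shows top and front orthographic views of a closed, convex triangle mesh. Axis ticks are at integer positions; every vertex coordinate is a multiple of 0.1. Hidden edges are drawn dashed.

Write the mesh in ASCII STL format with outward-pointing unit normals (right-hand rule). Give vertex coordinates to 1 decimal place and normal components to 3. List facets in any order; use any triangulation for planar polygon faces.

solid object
 facet normal -0.744 -0.550 -0.379
  outer loop
   vertex 4.3 0.1 0.1
   vertex 1.6 0.1 5.4
   vertex 0.3 5.1 0.7
  endloop
 endfacet
 facet normal -0.365 -0.183 -0.913
  outer loop
   vertex 1.5 4.7 0.3
   vertex 4.3 0.1 0.1
   vertex 0.3 5.1 0.7
  endloop
 endfacet
 facet normal -0.057 0.676 0.735
  outer loop
   vertex 4.2 2.6 3.3
   vertex 0.3 5.1 0.7
   vertex 1.6 0.1 5.4
  endloop
 endfacet
 facet normal 0.003 0.642 0.767
  outer loop
   vertex 4.2 2.6 3.3
   vertex 1.6 0.1 5.4
   vertex 5.4 1.4 4.3
  endloop
 endfacet
 facet normal 0.385 0.882 0.271
  outer loop
   vertex 4.2 2.6 3.3
   vertex 1.5 4.7 0.3
   vertex 0.3 5.1 0.7
  endloop
 endfacet
 facet normal 0.760 0.482 -0.435
  outer loop
   vertex 5.3 0.6 2.4
   vertex 4.3 0.1 0.1
   vertex 1.5 4.7 0.3
  endloop
 endfacet
 facet normal 0.771 0.560 -0.302
  outer loop
   vertex 5.3 0.6 2.4
   vertex 1.5 4.7 0.3
   vertex 4.2 2.6 3.3
  endloop
 endfacet
 facet normal 0.785 0.555 -0.275
  outer loop
   vertex 5.3 0.6 2.4
   vertex 4.2 2.6 3.3
   vertex 5.4 1.4 4.3
  endloop
 endfacet
 facet normal 0.391 -0.855 0.340
  outer loop
   vertex 5.3 0.6 2.4
   vertex 5.4 1.4 4.3
   vertex 1.6 0.1 5.4
  endloop
 endfacet
 facet normal 0.223 -0.968 0.114
  outer loop
   vertex 5.3 0.6 2.4
   vertex 1.6 0.1 5.4
   vertex 4.3 0.1 0.1
  endloop
 endfacet
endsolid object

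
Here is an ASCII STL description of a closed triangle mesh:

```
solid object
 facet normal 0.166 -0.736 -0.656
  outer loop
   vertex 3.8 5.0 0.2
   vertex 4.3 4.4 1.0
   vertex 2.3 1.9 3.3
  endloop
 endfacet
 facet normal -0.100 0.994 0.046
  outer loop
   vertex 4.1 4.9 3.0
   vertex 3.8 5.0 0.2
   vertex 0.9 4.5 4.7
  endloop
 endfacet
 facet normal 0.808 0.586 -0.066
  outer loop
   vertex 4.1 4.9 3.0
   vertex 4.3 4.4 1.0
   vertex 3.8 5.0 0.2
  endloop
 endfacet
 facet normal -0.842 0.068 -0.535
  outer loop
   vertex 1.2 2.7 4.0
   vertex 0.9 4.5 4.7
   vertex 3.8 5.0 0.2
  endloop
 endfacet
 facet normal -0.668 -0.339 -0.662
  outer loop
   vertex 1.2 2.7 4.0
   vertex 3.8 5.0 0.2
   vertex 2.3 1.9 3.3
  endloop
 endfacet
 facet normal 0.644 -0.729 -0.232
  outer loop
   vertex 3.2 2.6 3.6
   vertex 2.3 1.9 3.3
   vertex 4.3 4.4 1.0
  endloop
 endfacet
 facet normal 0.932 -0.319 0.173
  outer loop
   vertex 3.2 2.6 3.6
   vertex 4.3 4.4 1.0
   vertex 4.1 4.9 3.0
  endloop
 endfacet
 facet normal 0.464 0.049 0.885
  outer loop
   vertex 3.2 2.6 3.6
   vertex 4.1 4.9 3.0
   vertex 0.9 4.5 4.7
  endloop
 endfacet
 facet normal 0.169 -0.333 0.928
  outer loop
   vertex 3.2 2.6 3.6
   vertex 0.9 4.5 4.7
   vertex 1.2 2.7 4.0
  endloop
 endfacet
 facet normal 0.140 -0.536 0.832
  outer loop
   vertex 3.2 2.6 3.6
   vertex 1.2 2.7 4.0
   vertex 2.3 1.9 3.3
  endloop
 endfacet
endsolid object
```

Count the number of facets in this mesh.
10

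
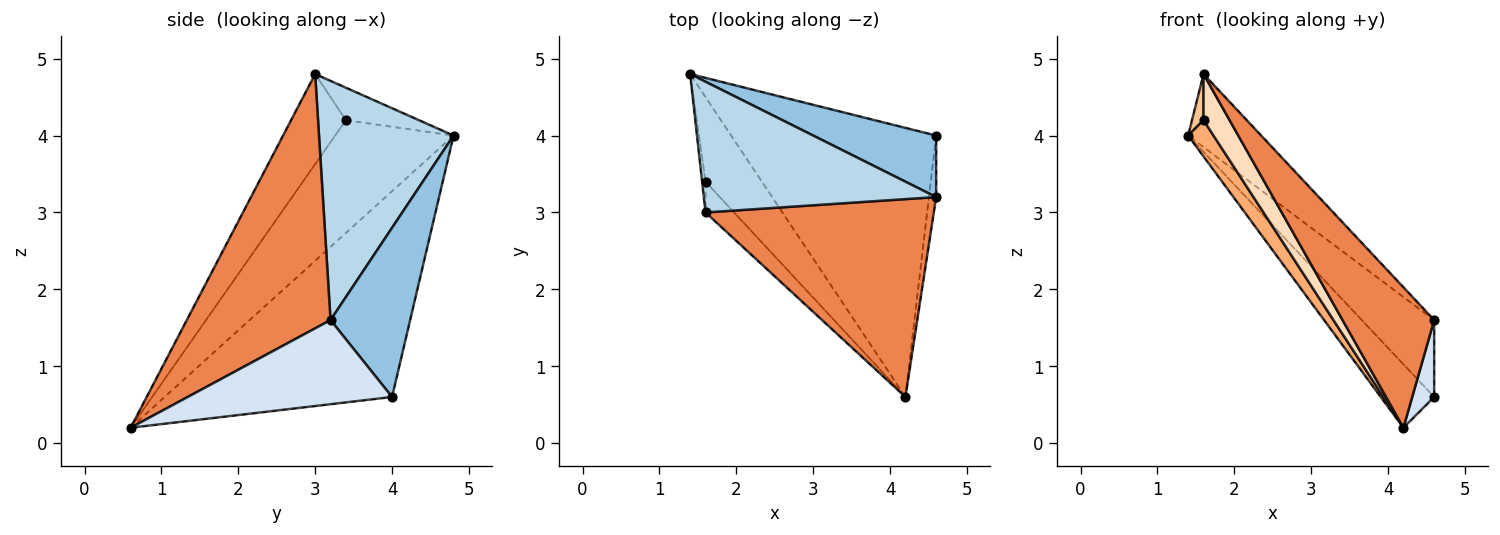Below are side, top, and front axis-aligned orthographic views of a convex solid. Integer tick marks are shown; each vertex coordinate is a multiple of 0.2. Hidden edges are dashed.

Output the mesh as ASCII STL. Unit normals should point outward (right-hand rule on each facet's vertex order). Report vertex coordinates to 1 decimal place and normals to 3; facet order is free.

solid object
 facet normal -0.699 0.164 -0.696
  outer loop
   vertex 4.2 0.6 0.2
   vertex 1.4 4.8 4.0
   vertex 4.6 4.0 0.6
  endloop
 endfacet
 facet normal 0.652 0.592 0.474
  outer loop
   vertex 4.6 3.2 1.6
   vertex 4.6 4.0 0.6
   vertex 1.4 4.8 4.0
  endloop
 endfacet
 facet normal 0.668 0.363 0.649
  outer loop
   vertex 4.6 3.2 1.6
   vertex 1.4 4.8 4.0
   vertex 1.6 3.0 4.8
  endloop
 endfacet
 facet normal 0.991 -0.107 -0.085
  outer loop
   vertex 4.6 3.2 1.6
   vertex 4.2 0.6 0.2
   vertex 4.6 4.0 0.6
  endloop
 endfacet
 facet normal 0.672 -0.428 0.604
  outer loop
   vertex 4.6 3.2 1.6
   vertex 1.6 3.0 4.8
   vertex 4.2 0.6 0.2
  endloop
 endfacet
 facet normal -0.878 -0.188 -0.439
  outer loop
   vertex 1.6 3.4 4.2
   vertex 1.4 4.8 4.0
   vertex 4.2 0.6 0.2
  endloop
 endfacet
 facet normal -0.982 -0.155 -0.103
  outer loop
   vertex 1.6 3.4 4.2
   vertex 1.6 3.0 4.8
   vertex 1.4 4.8 4.0
  endloop
 endfacet
 facet normal -0.868 -0.413 -0.275
  outer loop
   vertex 1.6 3.4 4.2
   vertex 4.2 0.6 0.2
   vertex 1.6 3.0 4.8
  endloop
 endfacet
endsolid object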